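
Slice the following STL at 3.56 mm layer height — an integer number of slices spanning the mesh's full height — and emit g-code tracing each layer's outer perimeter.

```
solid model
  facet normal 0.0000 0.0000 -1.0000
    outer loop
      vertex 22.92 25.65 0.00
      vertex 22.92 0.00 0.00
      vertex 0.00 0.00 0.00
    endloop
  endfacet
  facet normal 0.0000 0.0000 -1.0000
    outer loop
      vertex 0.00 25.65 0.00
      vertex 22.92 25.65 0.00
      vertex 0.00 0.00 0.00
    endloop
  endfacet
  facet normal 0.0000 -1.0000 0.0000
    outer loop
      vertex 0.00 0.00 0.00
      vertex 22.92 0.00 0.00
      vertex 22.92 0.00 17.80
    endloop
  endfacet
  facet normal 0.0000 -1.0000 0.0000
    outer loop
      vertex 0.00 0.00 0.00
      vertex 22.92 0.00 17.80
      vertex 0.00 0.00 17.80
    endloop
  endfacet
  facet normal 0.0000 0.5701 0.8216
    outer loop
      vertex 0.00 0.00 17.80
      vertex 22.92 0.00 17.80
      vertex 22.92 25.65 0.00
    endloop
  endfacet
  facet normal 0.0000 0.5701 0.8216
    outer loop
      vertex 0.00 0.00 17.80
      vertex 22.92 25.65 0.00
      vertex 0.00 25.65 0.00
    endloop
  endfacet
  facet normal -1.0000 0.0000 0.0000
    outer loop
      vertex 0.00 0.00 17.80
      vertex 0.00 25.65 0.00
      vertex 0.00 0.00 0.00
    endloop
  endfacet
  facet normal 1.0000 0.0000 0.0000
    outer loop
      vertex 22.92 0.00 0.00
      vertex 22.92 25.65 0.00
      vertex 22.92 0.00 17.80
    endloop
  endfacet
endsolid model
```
; perimeter-only toolpath
G21 ; units = mm
G90 ; absolute positioning
G28 ; home
; layer 1
G0 Z3.56
G0 X0.00 Y0.00
G1 X22.92 Y0.00
G1 X22.92 Y20.52
G1 X0.00 Y20.52
G1 X0.00 Y0.00
; layer 2
G0 Z7.12
G0 X0.00 Y0.00
G1 X22.92 Y0.00
G1 X22.92 Y15.39
G1 X0.00 Y15.39
G1 X0.00 Y0.00
; layer 3
G0 Z10.68
G0 X0.00 Y0.00
G1 X22.92 Y0.00
G1 X22.92 Y10.26
G1 X0.00 Y10.26
G1 X0.00 Y0.00
; layer 4
G0 Z14.24
G0 X0.00 Y0.00
G1 X22.92 Y0.00
G1 X22.92 Y5.13
G1 X0.00 Y5.13
G1 X0.00 Y0.00
M2 ; end

The solid is a wedge (ramp): 22.9 × 25.6 mm base, rising to 17.8 mm along the y=0 edge and sloping linearly to z=0 at y=25.6. Slicing at Δz = 3.56 mm — 5 equal slices spanning the solid's height, so layer i sits at z = i·h/5 — gives 4 non-empty perimeters. Each is a 4-segment closed polygon; G0 lifts to the layer z and rapids to the start vertex, then G1 traces the edges. The cross-section shrinks linearly with z (the slice at the apex is degenerate and omitted).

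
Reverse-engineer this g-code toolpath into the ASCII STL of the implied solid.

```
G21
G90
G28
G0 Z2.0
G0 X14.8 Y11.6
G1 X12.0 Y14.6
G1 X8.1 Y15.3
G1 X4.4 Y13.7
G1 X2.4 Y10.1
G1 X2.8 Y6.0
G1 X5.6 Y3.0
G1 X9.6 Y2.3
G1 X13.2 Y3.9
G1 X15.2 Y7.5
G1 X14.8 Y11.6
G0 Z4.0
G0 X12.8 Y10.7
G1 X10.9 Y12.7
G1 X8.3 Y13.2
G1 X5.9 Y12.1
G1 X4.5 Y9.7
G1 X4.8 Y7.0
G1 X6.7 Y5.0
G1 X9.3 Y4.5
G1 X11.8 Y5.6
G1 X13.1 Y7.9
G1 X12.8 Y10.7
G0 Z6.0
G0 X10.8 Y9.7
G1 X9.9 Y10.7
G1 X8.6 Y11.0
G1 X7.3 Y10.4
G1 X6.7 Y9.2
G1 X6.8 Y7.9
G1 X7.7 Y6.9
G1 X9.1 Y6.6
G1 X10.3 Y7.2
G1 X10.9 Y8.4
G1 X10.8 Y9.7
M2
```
solid part
  facet normal 0.0000 0.0000 -1.0000
    outer loop
      vertex 7.8 17.5 0.0
      vertex 13.1 16.5 0.0
      vertex 16.8 12.5 0.0
    endloop
  endfacet
  facet normal 0.0000 0.0000 -1.0000
    outer loop
      vertex 2.9 15.3 0.0
      vertex 7.8 17.5 0.0
      vertex 16.8 12.5 0.0
    endloop
  endfacet
  facet normal 0.0000 0.0000 -1.0000
    outer loop
      vertex 0.2 10.6 0.0
      vertex 2.9 15.3 0.0
      vertex 16.8 12.5 0.0
    endloop
  endfacet
  facet normal 0.0000 0.0000 -1.0000
    outer loop
      vertex 0.8 5.1 0.0
      vertex 0.2 10.6 0.0
      vertex 16.8 12.5 0.0
    endloop
  endfacet
  facet normal 0.0000 0.0000 -1.0000
    outer loop
      vertex 4.5 1.1 0.0
      vertex 0.8 5.1 0.0
      vertex 16.8 12.5 0.0
    endloop
  endfacet
  facet normal 0.0000 0.0000 -1.0000
    outer loop
      vertex 9.8 0.1 0.0
      vertex 4.5 1.1 0.0
      vertex 16.8 12.5 0.0
    endloop
  endfacet
  facet normal 0.0000 0.0000 -1.0000
    outer loop
      vertex 14.7 2.3 0.0
      vertex 9.8 0.1 0.0
      vertex 16.8 12.5 0.0
    endloop
  endfacet
  facet normal 0.0000 0.0000 -1.0000
    outer loop
      vertex 17.4 7.0 0.0
      vertex 14.7 2.3 0.0
      vertex 16.8 12.5 0.0
    endloop
  endfacet
  facet normal 0.5067 0.4687 0.7235
    outer loop
      vertex 16.8 12.5 0.0
      vertex 13.1 16.5 0.0
      vertex 8.8 8.8 8.0
    endloop
  endfacet
  facet normal 0.1282 0.6792 0.7226
    outer loop
      vertex 13.1 16.5 0.0
      vertex 7.8 17.5 0.0
      vertex 8.8 8.8 8.0
    endloop
  endfacet
  facet normal -0.2834 0.6313 0.7219
    outer loop
      vertex 7.8 17.5 0.0
      vertex 2.9 15.3 0.0
      vertex 8.8 8.8 8.0
    endloop
  endfacet
  facet normal -0.5997 0.3445 0.7222
    outer loop
      vertex 2.9 15.3 0.0
      vertex 0.2 10.6 0.0
      vertex 8.8 8.8 8.0
    endloop
  endfacet
  facet normal -0.6876 -0.0750 0.7222
    outer loop
      vertex 0.2 10.6 0.0
      vertex 0.8 5.1 0.0
      vertex 8.8 8.8 8.0
    endloop
  endfacet
  facet normal -0.5067 -0.4687 0.7235
    outer loop
      vertex 0.8 5.1 0.0
      vertex 4.5 1.1 0.0
      vertex 8.8 8.8 8.0
    endloop
  endfacet
  facet normal -0.1282 -0.6792 0.7226
    outer loop
      vertex 4.5 1.1 0.0
      vertex 9.8 0.1 0.0
      vertex 8.8 8.8 8.0
    endloop
  endfacet
  facet normal 0.2834 -0.6313 0.7219
    outer loop
      vertex 9.8 0.1 0.0
      vertex 14.7 2.3 0.0
      vertex 8.8 8.8 8.0
    endloop
  endfacet
  facet normal 0.5997 -0.3445 0.7222
    outer loop
      vertex 14.7 2.3 0.0
      vertex 17.4 7.0 0.0
      vertex 8.8 8.8 8.0
    endloop
  endfacet
  facet normal 0.6876 0.0750 0.7222
    outer loop
      vertex 17.4 7.0 0.0
      vertex 16.8 12.5 0.0
      vertex 8.8 8.8 8.0
    endloop
  endfacet
endsolid part

The G0 Z moves step by Δz≈2.0 mm. The G1 loops shrink linearly with z, so the solid tapers from its base footprint up to z≈8. Closing with a flat bottom cap and the tapered top and triangulating gives 18 facets — a regular 10-sided pyramid, base circumscribed radius ≈ 8.8 mm, apex at z ≈ 8 mm.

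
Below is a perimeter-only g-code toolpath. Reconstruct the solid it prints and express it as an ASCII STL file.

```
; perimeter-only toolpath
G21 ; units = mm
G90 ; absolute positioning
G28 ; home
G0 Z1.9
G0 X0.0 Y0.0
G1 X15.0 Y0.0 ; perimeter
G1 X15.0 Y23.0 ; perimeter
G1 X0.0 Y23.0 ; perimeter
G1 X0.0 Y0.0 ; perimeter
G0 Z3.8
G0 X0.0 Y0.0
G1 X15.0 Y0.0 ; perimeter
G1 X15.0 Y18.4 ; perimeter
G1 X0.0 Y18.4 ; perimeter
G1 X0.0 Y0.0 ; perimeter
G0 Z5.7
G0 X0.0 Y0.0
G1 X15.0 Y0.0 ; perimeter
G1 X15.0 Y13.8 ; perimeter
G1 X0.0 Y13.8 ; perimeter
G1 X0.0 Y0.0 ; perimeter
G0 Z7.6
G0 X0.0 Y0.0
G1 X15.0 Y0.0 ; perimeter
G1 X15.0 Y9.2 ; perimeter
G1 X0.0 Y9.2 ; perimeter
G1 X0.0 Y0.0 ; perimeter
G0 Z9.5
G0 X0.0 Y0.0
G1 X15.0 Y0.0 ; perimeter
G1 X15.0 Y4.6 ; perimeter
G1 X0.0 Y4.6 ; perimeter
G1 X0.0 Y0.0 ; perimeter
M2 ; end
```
solid part
  facet normal 0.0000 0.0000 -1.0000
    outer loop
      vertex 15.0 27.6 0.0
      vertex 15.0 0.0 0.0
      vertex 0.0 0.0 0.0
    endloop
  endfacet
  facet normal 0.0000 0.0000 -1.0000
    outer loop
      vertex 0.0 27.6 0.0
      vertex 15.0 27.6 0.0
      vertex 0.0 0.0 0.0
    endloop
  endfacet
  facet normal 0.0000 -1.0000 0.0000
    outer loop
      vertex 0.0 0.0 0.0
      vertex 15.0 0.0 0.0
      vertex 15.0 0.0 11.4
    endloop
  endfacet
  facet normal 0.0000 -1.0000 0.0000
    outer loop
      vertex 0.0 0.0 0.0
      vertex 15.0 0.0 11.4
      vertex 0.0 0.0 11.4
    endloop
  endfacet
  facet normal 0.0000 0.3818 0.9243
    outer loop
      vertex 0.0 0.0 11.4
      vertex 15.0 0.0 11.4
      vertex 15.0 27.6 0.0
    endloop
  endfacet
  facet normal 0.0000 0.3818 0.9243
    outer loop
      vertex 0.0 0.0 11.4
      vertex 15.0 27.6 0.0
      vertex 0.0 27.6 0.0
    endloop
  endfacet
  facet normal -1.0000 0.0000 0.0000
    outer loop
      vertex 0.0 0.0 11.4
      vertex 0.0 27.6 0.0
      vertex 0.0 0.0 0.0
    endloop
  endfacet
  facet normal 1.0000 0.0000 0.0000
    outer loop
      vertex 15.0 0.0 0.0
      vertex 15.0 27.6 0.0
      vertex 15.0 0.0 11.4
    endloop
  endfacet
endsolid part

The G0 Z moves step by Δz≈1.9 mm. The G1 loops shrink linearly with z, so the solid tapers from its base footprint up to z≈11.4. Closing with a flat bottom cap and the tapered top and triangulating gives 8 facets — a wedge (ramp): 15 × 27.6 mm base, rising to 11.4 mm along the y=0 edge and sloping linearly to z=0 at y=27.6.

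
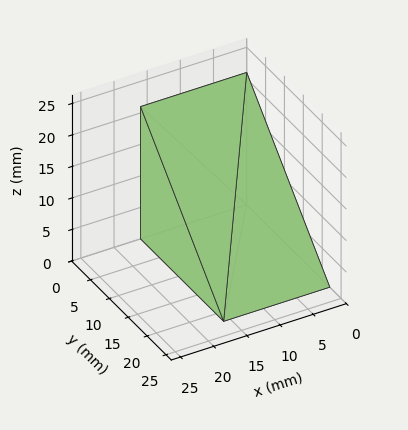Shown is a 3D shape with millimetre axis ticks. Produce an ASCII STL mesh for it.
Reading the render: the shape is a wedge (ramp): 16 × 22 mm base, rising to 21 mm along the y=0 edge and sloping linearly to z=0 at y=22 (dimensions read to the nearest mm from the axis ticks). For the STL, each face is triangulated and given an outward normal.

solid part
  facet normal 0.0000 0.0000 -1.0000
    outer loop
      vertex 16.000 22.000 0.000
      vertex 16.000 0.000 0.000
      vertex 0.000 0.000 0.000
    endloop
  endfacet
  facet normal 0.0000 0.0000 -1.0000
    outer loop
      vertex 0.000 22.000 0.000
      vertex 16.000 22.000 0.000
      vertex 0.000 0.000 0.000
    endloop
  endfacet
  facet normal 0.0000 -1.0000 0.0000
    outer loop
      vertex 0.000 0.000 0.000
      vertex 16.000 0.000 0.000
      vertex 16.000 0.000 21.000
    endloop
  endfacet
  facet normal 0.0000 -1.0000 0.0000
    outer loop
      vertex 0.000 0.000 0.000
      vertex 16.000 0.000 21.000
      vertex 0.000 0.000 21.000
    endloop
  endfacet
  facet normal 0.0000 0.6905 0.7234
    outer loop
      vertex 0.000 0.000 21.000
      vertex 16.000 0.000 21.000
      vertex 16.000 22.000 0.000
    endloop
  endfacet
  facet normal 0.0000 0.6905 0.7234
    outer loop
      vertex 0.000 0.000 21.000
      vertex 16.000 22.000 0.000
      vertex 0.000 22.000 0.000
    endloop
  endfacet
  facet normal -1.0000 0.0000 0.0000
    outer loop
      vertex 0.000 0.000 21.000
      vertex 0.000 22.000 0.000
      vertex 0.000 0.000 0.000
    endloop
  endfacet
  facet normal 1.0000 0.0000 0.0000
    outer loop
      vertex 16.000 0.000 0.000
      vertex 16.000 22.000 0.000
      vertex 16.000 0.000 21.000
    endloop
  endfacet
endsolid part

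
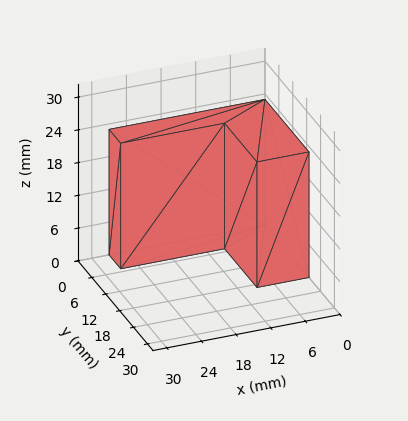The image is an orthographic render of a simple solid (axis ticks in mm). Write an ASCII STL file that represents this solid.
Reading the render: the shape is an L-shaped prism: outer 27 × 19 mm, arm thicknesses ≈ 5 mm (horizontal) and 9 mm (vertical), extruded 23 mm in z (dimensions read to the nearest mm from the axis ticks). For the STL, each face is triangulated and given an outward normal.

solid part
  facet normal 0.0000 0.0000 -1.0000
    outer loop
      vertex 27.000 5.000 0.000
      vertex 27.000 0.000 0.000
      vertex 0.000 0.000 0.000
    endloop
  endfacet
  facet normal 0.0000 0.0000 -1.0000
    outer loop
      vertex 9.000 5.000 0.000
      vertex 27.000 5.000 0.000
      vertex 0.000 0.000 0.000
    endloop
  endfacet
  facet normal 0.0000 0.0000 -1.0000
    outer loop
      vertex 9.000 19.000 0.000
      vertex 9.000 5.000 0.000
      vertex 0.000 0.000 0.000
    endloop
  endfacet
  facet normal 0.0000 0.0000 -1.0000
    outer loop
      vertex 0.000 19.000 0.000
      vertex 9.000 19.000 0.000
      vertex 0.000 0.000 0.000
    endloop
  endfacet
  facet normal 0.0000 0.0000 1.0000
    outer loop
      vertex 0.000 0.000 23.000
      vertex 27.000 0.000 23.000
      vertex 27.000 5.000 23.000
    endloop
  endfacet
  facet normal 0.0000 0.0000 1.0000
    outer loop
      vertex 0.000 0.000 23.000
      vertex 27.000 5.000 23.000
      vertex 9.000 5.000 23.000
    endloop
  endfacet
  facet normal 0.0000 0.0000 1.0000
    outer loop
      vertex 0.000 0.000 23.000
      vertex 9.000 5.000 23.000
      vertex 9.000 19.000 23.000
    endloop
  endfacet
  facet normal 0.0000 0.0000 1.0000
    outer loop
      vertex 0.000 0.000 23.000
      vertex 9.000 19.000 23.000
      vertex 0.000 19.000 23.000
    endloop
  endfacet
  facet normal 0.0000 -1.0000 0.0000
    outer loop
      vertex 0.000 0.000 0.000
      vertex 27.000 0.000 0.000
      vertex 27.000 0.000 23.000
    endloop
  endfacet
  facet normal 0.0000 -1.0000 0.0000
    outer loop
      vertex 0.000 0.000 0.000
      vertex 27.000 0.000 23.000
      vertex 0.000 0.000 23.000
    endloop
  endfacet
  facet normal 1.0000 0.0000 0.0000
    outer loop
      vertex 27.000 0.000 0.000
      vertex 27.000 5.000 0.000
      vertex 27.000 5.000 23.000
    endloop
  endfacet
  facet normal 1.0000 0.0000 0.0000
    outer loop
      vertex 27.000 0.000 0.000
      vertex 27.000 5.000 23.000
      vertex 27.000 0.000 23.000
    endloop
  endfacet
  facet normal 0.0000 1.0000 0.0000
    outer loop
      vertex 27.000 5.000 0.000
      vertex 9.000 5.000 0.000
      vertex 9.000 5.000 23.000
    endloop
  endfacet
  facet normal 0.0000 1.0000 0.0000
    outer loop
      vertex 27.000 5.000 0.000
      vertex 9.000 5.000 23.000
      vertex 27.000 5.000 23.000
    endloop
  endfacet
  facet normal 1.0000 0.0000 0.0000
    outer loop
      vertex 9.000 5.000 0.000
      vertex 9.000 19.000 0.000
      vertex 9.000 19.000 23.000
    endloop
  endfacet
  facet normal 1.0000 0.0000 0.0000
    outer loop
      vertex 9.000 5.000 0.000
      vertex 9.000 19.000 23.000
      vertex 9.000 5.000 23.000
    endloop
  endfacet
  facet normal 0.0000 1.0000 0.0000
    outer loop
      vertex 9.000 19.000 0.000
      vertex 0.000 19.000 0.000
      vertex 0.000 19.000 23.000
    endloop
  endfacet
  facet normal 0.0000 1.0000 0.0000
    outer loop
      vertex 9.000 19.000 0.000
      vertex 0.000 19.000 23.000
      vertex 9.000 19.000 23.000
    endloop
  endfacet
  facet normal -1.0000 0.0000 0.0000
    outer loop
      vertex 0.000 19.000 0.000
      vertex 0.000 0.000 0.000
      vertex 0.000 0.000 23.000
    endloop
  endfacet
  facet normal -1.0000 0.0000 0.0000
    outer loop
      vertex 0.000 19.000 0.000
      vertex 0.000 0.000 23.000
      vertex 0.000 19.000 23.000
    endloop
  endfacet
endsolid part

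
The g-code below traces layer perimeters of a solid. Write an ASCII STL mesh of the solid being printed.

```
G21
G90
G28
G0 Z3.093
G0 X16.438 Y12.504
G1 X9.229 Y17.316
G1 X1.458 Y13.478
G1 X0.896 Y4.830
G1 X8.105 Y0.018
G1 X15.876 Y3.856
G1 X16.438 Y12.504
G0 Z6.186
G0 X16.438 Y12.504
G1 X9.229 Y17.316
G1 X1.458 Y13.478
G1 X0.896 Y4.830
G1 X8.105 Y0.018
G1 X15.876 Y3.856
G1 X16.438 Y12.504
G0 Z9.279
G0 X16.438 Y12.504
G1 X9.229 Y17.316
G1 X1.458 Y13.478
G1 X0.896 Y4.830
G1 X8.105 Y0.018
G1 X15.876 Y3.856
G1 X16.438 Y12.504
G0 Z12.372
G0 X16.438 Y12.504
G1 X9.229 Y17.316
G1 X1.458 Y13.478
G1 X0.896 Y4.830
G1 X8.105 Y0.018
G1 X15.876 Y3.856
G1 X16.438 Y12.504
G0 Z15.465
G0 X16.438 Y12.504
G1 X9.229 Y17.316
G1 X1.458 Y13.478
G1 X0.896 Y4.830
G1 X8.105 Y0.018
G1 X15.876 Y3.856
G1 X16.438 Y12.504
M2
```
solid part
  facet normal 0.0000 0.0000 -1.0000
    outer loop
      vertex 1.458 13.478 0.000
      vertex 9.229 17.316 0.000
      vertex 16.438 12.504 0.000
    endloop
  endfacet
  facet normal 0.0000 0.0000 -1.0000
    outer loop
      vertex 0.896 4.830 0.000
      vertex 1.458 13.478 0.000
      vertex 16.438 12.504 0.000
    endloop
  endfacet
  facet normal 0.0000 0.0000 -1.0000
    outer loop
      vertex 8.105 0.018 0.000
      vertex 0.896 4.830 0.000
      vertex 16.438 12.504 0.000
    endloop
  endfacet
  facet normal 0.0000 0.0000 -1.0000
    outer loop
      vertex 15.876 3.856 0.000
      vertex 8.105 0.018 0.000
      vertex 16.438 12.504 0.000
    endloop
  endfacet
  facet normal 0.0000 0.0000 1.0000
    outer loop
      vertex 16.438 12.504 15.465
      vertex 9.229 17.316 15.465
      vertex 1.458 13.478 15.465
    endloop
  endfacet
  facet normal 0.0000 0.0000 1.0000
    outer loop
      vertex 16.438 12.504 15.465
      vertex 1.458 13.478 15.465
      vertex 0.896 4.830 15.465
    endloop
  endfacet
  facet normal 0.0000 0.0000 1.0000
    outer loop
      vertex 16.438 12.504 15.465
      vertex 0.896 4.830 15.465
      vertex 8.105 0.018 15.465
    endloop
  endfacet
  facet normal 0.0000 0.0000 1.0000
    outer loop
      vertex 16.438 12.504 15.465
      vertex 8.105 0.018 15.465
      vertex 15.876 3.856 15.465
    endloop
  endfacet
  facet normal 0.5552 0.8317 0.0000
    outer loop
      vertex 16.438 12.504 0.000
      vertex 9.229 17.316 0.000
      vertex 9.229 17.316 15.465
    endloop
  endfacet
  facet normal 0.5552 0.8317 0.0000
    outer loop
      vertex 16.438 12.504 0.000
      vertex 9.229 17.316 15.465
      vertex 16.438 12.504 15.465
    endloop
  endfacet
  facet normal -0.4428 0.8966 0.0000
    outer loop
      vertex 9.229 17.316 0.000
      vertex 1.458 13.478 0.000
      vertex 1.458 13.478 15.465
    endloop
  endfacet
  facet normal -0.4428 0.8966 0.0000
    outer loop
      vertex 9.229 17.316 0.000
      vertex 1.458 13.478 15.465
      vertex 9.229 17.316 15.465
    endloop
  endfacet
  facet normal -0.9979 0.0648 0.0000
    outer loop
      vertex 1.458 13.478 0.000
      vertex 0.896 4.830 0.000
      vertex 0.896 4.830 15.465
    endloop
  endfacet
  facet normal -0.9979 0.0648 0.0000
    outer loop
      vertex 1.458 13.478 0.000
      vertex 0.896 4.830 15.465
      vertex 1.458 13.478 15.465
    endloop
  endfacet
  facet normal -0.5552 -0.8317 0.0000
    outer loop
      vertex 0.896 4.830 0.000
      vertex 8.105 0.018 0.000
      vertex 8.105 0.018 15.465
    endloop
  endfacet
  facet normal -0.5552 -0.8317 0.0000
    outer loop
      vertex 0.896 4.830 0.000
      vertex 8.105 0.018 15.465
      vertex 0.896 4.830 15.465
    endloop
  endfacet
  facet normal 0.4428 -0.8966 0.0000
    outer loop
      vertex 8.105 0.018 0.000
      vertex 15.876 3.856 0.000
      vertex 15.876 3.856 15.465
    endloop
  endfacet
  facet normal 0.4428 -0.8966 0.0000
    outer loop
      vertex 8.105 0.018 0.000
      vertex 15.876 3.856 15.465
      vertex 8.105 0.018 15.465
    endloop
  endfacet
  facet normal 0.9979 -0.0648 0.0000
    outer loop
      vertex 15.876 3.856 0.000
      vertex 16.438 12.504 0.000
      vertex 16.438 12.504 15.465
    endloop
  endfacet
  facet normal 0.9979 -0.0648 0.0000
    outer loop
      vertex 15.876 3.856 0.000
      vertex 16.438 12.504 15.465
      vertex 15.876 3.856 15.465
    endloop
  endfacet
endsolid part

The G0 Z moves step by Δz≈3.093 mm. Every layer's G1 loop is the same polygon, so the solid is a straight extrusion of it from z=0 to z≈15.5. Closing with flat bottom and top caps and triangulating gives 20 facets — a regular 6-sided prism (a cylinder approximated with 6 flat sides), circumscribed radius ≈ 8.67 mm, height ≈ 15.5 mm.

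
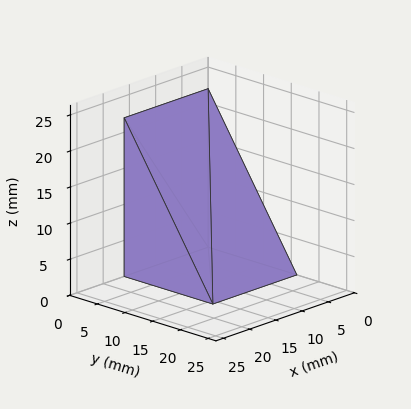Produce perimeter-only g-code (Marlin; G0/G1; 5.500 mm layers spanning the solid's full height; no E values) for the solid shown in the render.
Reading the render: the shape is a wedge (ramp): 16 × 16 mm base, rising to 22 mm along the y=0 edge and sloping linearly to z=0 at y=16 (dimensions read to the nearest mm from the axis ticks). For the g-code, the solid's height is divided into equal slices at the stated Δz and each level perimeter traced with G1 moves after a G0 lift.

; perimeter-only toolpath
G21 ; units = mm
G90 ; absolute positioning
G28 ; home
; layer 1
G0 Z5.500
G0 X0.000 Y0.000
G1 X16.000 Y0.000
G1 X16.000 Y12.000
G1 X0.000 Y12.000
G1 X0.000 Y0.000
; layer 2
G0 Z11.000
G0 X0.000 Y0.000
G1 X16.000 Y0.000
G1 X16.000 Y8.000
G1 X0.000 Y8.000
G1 X0.000 Y0.000
; layer 3
G0 Z16.500
G0 X0.000 Y0.000
G1 X16.000 Y0.000
G1 X16.000 Y4.000
G1 X0.000 Y4.000
G1 X0.000 Y0.000
M2 ; end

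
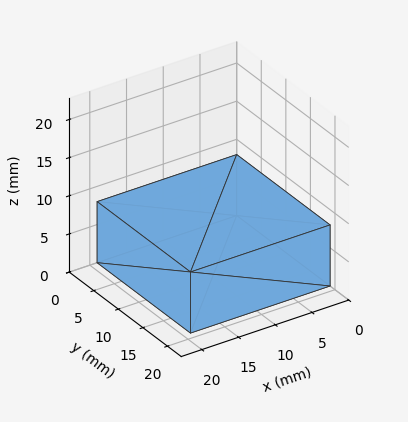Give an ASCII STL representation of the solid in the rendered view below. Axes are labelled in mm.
Reading the render: the shape is a rectangular box, roughly 19 × 19 mm footprint and 8 mm tall (dimensions read to the nearest mm from the axis ticks). For the STL, each face is triangulated and given an outward normal.

solid part
  facet normal 0.0000 0.0000 -1.0000
    outer loop
      vertex 19.0 19.0 0.0
      vertex 19.0 0.0 0.0
      vertex 0.0 0.0 0.0
    endloop
  endfacet
  facet normal 0.0000 0.0000 -1.0000
    outer loop
      vertex 0.0 19.0 0.0
      vertex 19.0 19.0 0.0
      vertex 0.0 0.0 0.0
    endloop
  endfacet
  facet normal 0.0000 0.0000 1.0000
    outer loop
      vertex 0.0 0.0 8.0
      vertex 19.0 0.0 8.0
      vertex 19.0 19.0 8.0
    endloop
  endfacet
  facet normal 0.0000 0.0000 1.0000
    outer loop
      vertex 0.0 0.0 8.0
      vertex 19.0 19.0 8.0
      vertex 0.0 19.0 8.0
    endloop
  endfacet
  facet normal 0.0000 -1.0000 0.0000
    outer loop
      vertex 0.0 0.0 0.0
      vertex 19.0 0.0 0.0
      vertex 19.0 0.0 8.0
    endloop
  endfacet
  facet normal 0.0000 -1.0000 0.0000
    outer loop
      vertex 0.0 0.0 0.0
      vertex 19.0 0.0 8.0
      vertex 0.0 0.0 8.0
    endloop
  endfacet
  facet normal 0.0000 1.0000 0.0000
    outer loop
      vertex 19.0 19.0 8.0
      vertex 19.0 19.0 0.0
      vertex 0.0 19.0 0.0
    endloop
  endfacet
  facet normal 0.0000 1.0000 0.0000
    outer loop
      vertex 0.0 19.0 8.0
      vertex 19.0 19.0 8.0
      vertex 0.0 19.0 0.0
    endloop
  endfacet
  facet normal -1.0000 0.0000 0.0000
    outer loop
      vertex 0.0 19.0 8.0
      vertex 0.0 19.0 0.0
      vertex 0.0 0.0 0.0
    endloop
  endfacet
  facet normal -1.0000 0.0000 0.0000
    outer loop
      vertex 0.0 0.0 8.0
      vertex 0.0 19.0 8.0
      vertex 0.0 0.0 0.0
    endloop
  endfacet
  facet normal 1.0000 0.0000 0.0000
    outer loop
      vertex 19.0 0.0 0.0
      vertex 19.0 19.0 0.0
      vertex 19.0 19.0 8.0
    endloop
  endfacet
  facet normal 1.0000 0.0000 0.0000
    outer loop
      vertex 19.0 0.0 0.0
      vertex 19.0 19.0 8.0
      vertex 19.0 0.0 8.0
    endloop
  endfacet
endsolid part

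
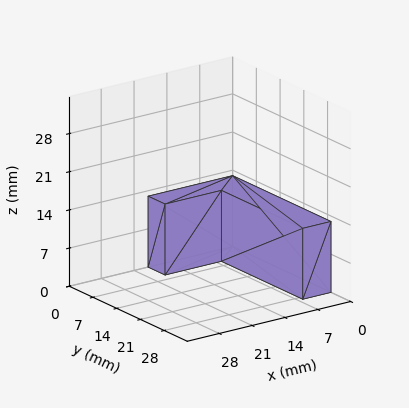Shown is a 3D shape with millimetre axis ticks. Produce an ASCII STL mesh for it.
Reading the render: the shape is an L-shaped prism: outer 18 × 29 mm, arm thicknesses ≈ 5 mm (horizontal) and 6 mm (vertical), extruded 13 mm in z (dimensions read to the nearest mm from the axis ticks). For the STL, each face is triangulated and given an outward normal.

solid part
  facet normal 0.0000 0.0000 -1.0000
    outer loop
      vertex 18.00 5.00 0.00
      vertex 18.00 0.00 0.00
      vertex 0.00 0.00 0.00
    endloop
  endfacet
  facet normal 0.0000 0.0000 -1.0000
    outer loop
      vertex 6.00 5.00 0.00
      vertex 18.00 5.00 0.00
      vertex 0.00 0.00 0.00
    endloop
  endfacet
  facet normal 0.0000 0.0000 -1.0000
    outer loop
      vertex 6.00 29.00 0.00
      vertex 6.00 5.00 0.00
      vertex 0.00 0.00 0.00
    endloop
  endfacet
  facet normal 0.0000 0.0000 -1.0000
    outer loop
      vertex 0.00 29.00 0.00
      vertex 6.00 29.00 0.00
      vertex 0.00 0.00 0.00
    endloop
  endfacet
  facet normal 0.0000 0.0000 1.0000
    outer loop
      vertex 0.00 0.00 13.00
      vertex 18.00 0.00 13.00
      vertex 18.00 5.00 13.00
    endloop
  endfacet
  facet normal 0.0000 0.0000 1.0000
    outer loop
      vertex 0.00 0.00 13.00
      vertex 18.00 5.00 13.00
      vertex 6.00 5.00 13.00
    endloop
  endfacet
  facet normal 0.0000 0.0000 1.0000
    outer loop
      vertex 0.00 0.00 13.00
      vertex 6.00 5.00 13.00
      vertex 6.00 29.00 13.00
    endloop
  endfacet
  facet normal 0.0000 0.0000 1.0000
    outer loop
      vertex 0.00 0.00 13.00
      vertex 6.00 29.00 13.00
      vertex 0.00 29.00 13.00
    endloop
  endfacet
  facet normal 0.0000 -1.0000 0.0000
    outer loop
      vertex 0.00 0.00 0.00
      vertex 18.00 0.00 0.00
      vertex 18.00 0.00 13.00
    endloop
  endfacet
  facet normal 0.0000 -1.0000 0.0000
    outer loop
      vertex 0.00 0.00 0.00
      vertex 18.00 0.00 13.00
      vertex 0.00 0.00 13.00
    endloop
  endfacet
  facet normal 1.0000 0.0000 0.0000
    outer loop
      vertex 18.00 0.00 0.00
      vertex 18.00 5.00 0.00
      vertex 18.00 5.00 13.00
    endloop
  endfacet
  facet normal 1.0000 0.0000 0.0000
    outer loop
      vertex 18.00 0.00 0.00
      vertex 18.00 5.00 13.00
      vertex 18.00 0.00 13.00
    endloop
  endfacet
  facet normal 0.0000 1.0000 0.0000
    outer loop
      vertex 18.00 5.00 0.00
      vertex 6.00 5.00 0.00
      vertex 6.00 5.00 13.00
    endloop
  endfacet
  facet normal 0.0000 1.0000 0.0000
    outer loop
      vertex 18.00 5.00 0.00
      vertex 6.00 5.00 13.00
      vertex 18.00 5.00 13.00
    endloop
  endfacet
  facet normal 1.0000 0.0000 0.0000
    outer loop
      vertex 6.00 5.00 0.00
      vertex 6.00 29.00 0.00
      vertex 6.00 29.00 13.00
    endloop
  endfacet
  facet normal 1.0000 0.0000 0.0000
    outer loop
      vertex 6.00 5.00 0.00
      vertex 6.00 29.00 13.00
      vertex 6.00 5.00 13.00
    endloop
  endfacet
  facet normal 0.0000 1.0000 0.0000
    outer loop
      vertex 6.00 29.00 0.00
      vertex 0.00 29.00 0.00
      vertex 0.00 29.00 13.00
    endloop
  endfacet
  facet normal 0.0000 1.0000 0.0000
    outer loop
      vertex 6.00 29.00 0.00
      vertex 0.00 29.00 13.00
      vertex 6.00 29.00 13.00
    endloop
  endfacet
  facet normal -1.0000 0.0000 0.0000
    outer loop
      vertex 0.00 29.00 0.00
      vertex 0.00 0.00 0.00
      vertex 0.00 0.00 13.00
    endloop
  endfacet
  facet normal -1.0000 0.0000 0.0000
    outer loop
      vertex 0.00 29.00 0.00
      vertex 0.00 0.00 13.00
      vertex 0.00 29.00 13.00
    endloop
  endfacet
endsolid part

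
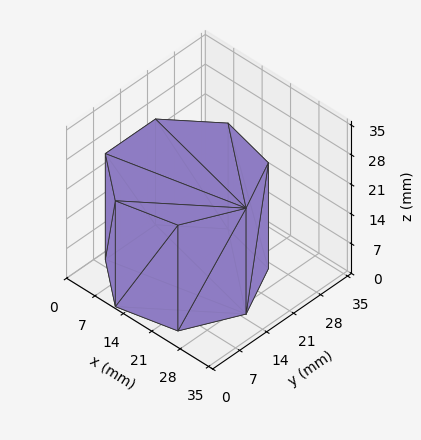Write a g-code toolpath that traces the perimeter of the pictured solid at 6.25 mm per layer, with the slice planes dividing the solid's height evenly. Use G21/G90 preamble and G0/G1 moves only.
Reading the render: the shape is a regular 7-sided prism (a cylinder approximated with 7 flat sides), circumscribed radius ≈ 15 mm, height ≈ 25 mm (dimensions read to the nearest mm from the axis ticks). For the g-code, the solid's height is divided into equal slices at the stated Δz and each level perimeter traced with G1 moves after a G0 lift.

; perimeter-only toolpath
G21 ; units = mm
G90 ; absolute positioning
G28 ; home
; layer 1
G0 Z6.25
G0 X30.00 Y15.00
G1 X24.35 Y26.73
G1 X11.66 Y29.62
G1 X1.49 Y21.51
G1 X1.49 Y8.49
G1 X11.66 Y0.38
G1 X24.35 Y3.27
G1 X30.00 Y15.00
; layer 2
G0 Z12.50
G0 X30.00 Y15.00
G1 X24.35 Y26.73
G1 X11.66 Y29.62
G1 X1.49 Y21.51
G1 X1.49 Y8.49
G1 X11.66 Y0.38
G1 X24.35 Y3.27
G1 X30.00 Y15.00
; layer 3
G0 Z18.75
G0 X30.00 Y15.00
G1 X24.35 Y26.73
G1 X11.66 Y29.62
G1 X1.49 Y21.51
G1 X1.49 Y8.49
G1 X11.66 Y0.38
G1 X24.35 Y3.27
G1 X30.00 Y15.00
; layer 4
G0 Z25.00
G0 X30.00 Y15.00
G1 X24.35 Y26.73
G1 X11.66 Y29.62
G1 X1.49 Y21.51
G1 X1.49 Y8.49
G1 X11.66 Y0.38
G1 X24.35 Y3.27
G1 X30.00 Y15.00
M2 ; end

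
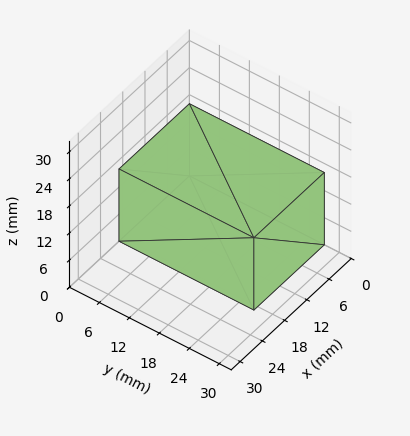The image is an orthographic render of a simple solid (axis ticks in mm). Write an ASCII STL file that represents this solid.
Reading the render: the shape is a rectangular box, roughly 19 × 27 mm footprint and 16 mm tall (dimensions read to the nearest mm from the axis ticks). For the STL, each face is triangulated and given an outward normal.

solid part
  facet normal 0.0000 0.0000 -1.0000
    outer loop
      vertex 19.0 27.0 0.0
      vertex 19.0 0.0 0.0
      vertex 0.0 0.0 0.0
    endloop
  endfacet
  facet normal 0.0000 0.0000 -1.0000
    outer loop
      vertex 0.0 27.0 0.0
      vertex 19.0 27.0 0.0
      vertex 0.0 0.0 0.0
    endloop
  endfacet
  facet normal 0.0000 0.0000 1.0000
    outer loop
      vertex 0.0 0.0 16.0
      vertex 19.0 0.0 16.0
      vertex 19.0 27.0 16.0
    endloop
  endfacet
  facet normal 0.0000 0.0000 1.0000
    outer loop
      vertex 0.0 0.0 16.0
      vertex 19.0 27.0 16.0
      vertex 0.0 27.0 16.0
    endloop
  endfacet
  facet normal 0.0000 -1.0000 0.0000
    outer loop
      vertex 0.0 0.0 0.0
      vertex 19.0 0.0 0.0
      vertex 19.0 0.0 16.0
    endloop
  endfacet
  facet normal 0.0000 -1.0000 0.0000
    outer loop
      vertex 0.0 0.0 0.0
      vertex 19.0 0.0 16.0
      vertex 0.0 0.0 16.0
    endloop
  endfacet
  facet normal 0.0000 1.0000 0.0000
    outer loop
      vertex 19.0 27.0 16.0
      vertex 19.0 27.0 0.0
      vertex 0.0 27.0 0.0
    endloop
  endfacet
  facet normal 0.0000 1.0000 0.0000
    outer loop
      vertex 0.0 27.0 16.0
      vertex 19.0 27.0 16.0
      vertex 0.0 27.0 0.0
    endloop
  endfacet
  facet normal -1.0000 0.0000 0.0000
    outer loop
      vertex 0.0 27.0 16.0
      vertex 0.0 27.0 0.0
      vertex 0.0 0.0 0.0
    endloop
  endfacet
  facet normal -1.0000 0.0000 0.0000
    outer loop
      vertex 0.0 0.0 16.0
      vertex 0.0 27.0 16.0
      vertex 0.0 0.0 0.0
    endloop
  endfacet
  facet normal 1.0000 0.0000 0.0000
    outer loop
      vertex 19.0 0.0 0.0
      vertex 19.0 27.0 0.0
      vertex 19.0 27.0 16.0
    endloop
  endfacet
  facet normal 1.0000 0.0000 0.0000
    outer loop
      vertex 19.0 0.0 0.0
      vertex 19.0 27.0 16.0
      vertex 19.0 0.0 16.0
    endloop
  endfacet
endsolid part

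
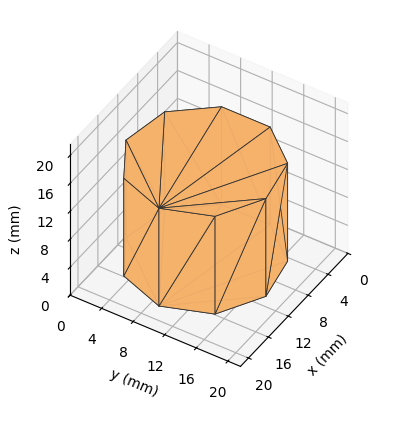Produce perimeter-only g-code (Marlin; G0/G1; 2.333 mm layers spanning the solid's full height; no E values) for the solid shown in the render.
Reading the render: the shape is a regular 9-sided prism (a cylinder approximated with 9 flat sides), circumscribed radius ≈ 9 mm, height ≈ 14 mm (dimensions read to the nearest mm from the axis ticks). For the g-code, the solid's height is divided into equal slices at the stated Δz and each level perimeter traced with G1 moves after a G0 lift.

; perimeter-only toolpath
G21 ; units = mm
G90 ; absolute positioning
G28 ; home
; layer 1
G0 Z2.333
G0 X18.000 Y9.000
G1 X15.894 Y14.785
G1 X10.563 Y17.863
G1 X4.500 Y16.794
G1 X0.543 Y12.078
G1 X0.543 Y5.922
G1 X4.500 Y1.206
G1 X10.563 Y0.137
G1 X15.894 Y3.215
G1 X18.000 Y9.000
; layer 2
G0 Z4.667
G0 X18.000 Y9.000
G1 X15.894 Y14.785
G1 X10.563 Y17.863
G1 X4.500 Y16.794
G1 X0.543 Y12.078
G1 X0.543 Y5.922
G1 X4.500 Y1.206
G1 X10.563 Y0.137
G1 X15.894 Y3.215
G1 X18.000 Y9.000
; layer 3
G0 Z7.000
G0 X18.000 Y9.000
G1 X15.894 Y14.785
G1 X10.563 Y17.863
G1 X4.500 Y16.794
G1 X0.543 Y12.078
G1 X0.543 Y5.922
G1 X4.500 Y1.206
G1 X10.563 Y0.137
G1 X15.894 Y3.215
G1 X18.000 Y9.000
; layer 4
G0 Z9.333
G0 X18.000 Y9.000
G1 X15.894 Y14.785
G1 X10.563 Y17.863
G1 X4.500 Y16.794
G1 X0.543 Y12.078
G1 X0.543 Y5.922
G1 X4.500 Y1.206
G1 X10.563 Y0.137
G1 X15.894 Y3.215
G1 X18.000 Y9.000
; layer 5
G0 Z11.667
G0 X18.000 Y9.000
G1 X15.894 Y14.785
G1 X10.563 Y17.863
G1 X4.500 Y16.794
G1 X0.543 Y12.078
G1 X0.543 Y5.922
G1 X4.500 Y1.206
G1 X10.563 Y0.137
G1 X15.894 Y3.215
G1 X18.000 Y9.000
; layer 6
G0 Z14.000
G0 X18.000 Y9.000
G1 X15.894 Y14.785
G1 X10.563 Y17.863
G1 X4.500 Y16.794
G1 X0.543 Y12.078
G1 X0.543 Y5.922
G1 X4.500 Y1.206
G1 X10.563 Y0.137
G1 X15.894 Y3.215
G1 X18.000 Y9.000
M2 ; end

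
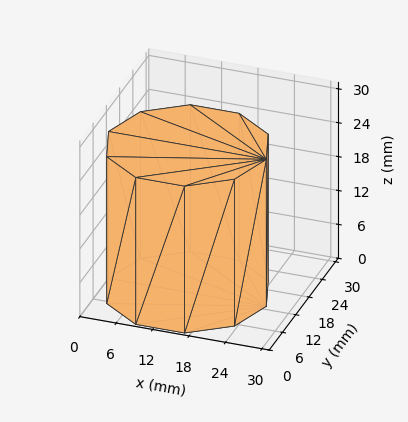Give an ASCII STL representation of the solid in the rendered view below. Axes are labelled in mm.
Reading the render: the shape is a regular 10-sided prism (a cylinder approximated with 10 flat sides), circumscribed radius ≈ 13 mm, height ≈ 26 mm (dimensions read to the nearest mm from the axis ticks). For the STL, each face is triangulated and given an outward normal.

solid part
  facet normal 0.0000 0.0000 -1.0000
    outer loop
      vertex 17.02 25.36 0.00
      vertex 23.52 20.64 0.00
      vertex 26.00 13.00 0.00
    endloop
  endfacet
  facet normal 0.0000 0.0000 -1.0000
    outer loop
      vertex 8.98 25.36 0.00
      vertex 17.02 25.36 0.00
      vertex 26.00 13.00 0.00
    endloop
  endfacet
  facet normal 0.0000 0.0000 -1.0000
    outer loop
      vertex 2.48 20.64 0.00
      vertex 8.98 25.36 0.00
      vertex 26.00 13.00 0.00
    endloop
  endfacet
  facet normal 0.0000 0.0000 -1.0000
    outer loop
      vertex 0.00 13.00 0.00
      vertex 2.48 20.64 0.00
      vertex 26.00 13.00 0.00
    endloop
  endfacet
  facet normal 0.0000 0.0000 -1.0000
    outer loop
      vertex 2.48 5.36 0.00
      vertex 0.00 13.00 0.00
      vertex 26.00 13.00 0.00
    endloop
  endfacet
  facet normal 0.0000 0.0000 -1.0000
    outer loop
      vertex 8.98 0.64 0.00
      vertex 2.48 5.36 0.00
      vertex 26.00 13.00 0.00
    endloop
  endfacet
  facet normal 0.0000 0.0000 -1.0000
    outer loop
      vertex 17.02 0.64 0.00
      vertex 8.98 0.64 0.00
      vertex 26.00 13.00 0.00
    endloop
  endfacet
  facet normal 0.0000 0.0000 -1.0000
    outer loop
      vertex 23.52 5.36 0.00
      vertex 17.02 0.64 0.00
      vertex 26.00 13.00 0.00
    endloop
  endfacet
  facet normal 0.0000 0.0000 1.0000
    outer loop
      vertex 26.00 13.00 26.00
      vertex 23.52 20.64 26.00
      vertex 17.02 25.36 26.00
    endloop
  endfacet
  facet normal 0.0000 0.0000 1.0000
    outer loop
      vertex 26.00 13.00 26.00
      vertex 17.02 25.36 26.00
      vertex 8.98 25.36 26.00
    endloop
  endfacet
  facet normal 0.0000 0.0000 1.0000
    outer loop
      vertex 26.00 13.00 26.00
      vertex 8.98 25.36 26.00
      vertex 2.48 20.64 26.00
    endloop
  endfacet
  facet normal 0.0000 0.0000 1.0000
    outer loop
      vertex 26.00 13.00 26.00
      vertex 2.48 20.64 26.00
      vertex 0.00 13.00 26.00
    endloop
  endfacet
  facet normal 0.0000 0.0000 1.0000
    outer loop
      vertex 26.00 13.00 26.00
      vertex 0.00 13.00 26.00
      vertex 2.48 5.36 26.00
    endloop
  endfacet
  facet normal 0.0000 0.0000 1.0000
    outer loop
      vertex 26.00 13.00 26.00
      vertex 2.48 5.36 26.00
      vertex 8.98 0.64 26.00
    endloop
  endfacet
  facet normal 0.0000 0.0000 1.0000
    outer loop
      vertex 26.00 13.00 26.00
      vertex 8.98 0.64 26.00
      vertex 17.02 0.64 26.00
    endloop
  endfacet
  facet normal 0.0000 0.0000 1.0000
    outer loop
      vertex 26.00 13.00 26.00
      vertex 17.02 0.64 26.00
      vertex 23.52 5.36 26.00
    endloop
  endfacet
  facet normal 0.9511 0.3087 0.0000
    outer loop
      vertex 26.00 13.00 0.00
      vertex 23.52 20.64 0.00
      vertex 23.52 20.64 26.00
    endloop
  endfacet
  facet normal 0.9511 0.3087 0.0000
    outer loop
      vertex 26.00 13.00 0.00
      vertex 23.52 20.64 26.00
      vertex 26.00 13.00 26.00
    endloop
  endfacet
  facet normal 0.5876 0.8092 0.0000
    outer loop
      vertex 23.52 20.64 0.00
      vertex 17.02 25.36 0.00
      vertex 17.02 25.36 26.00
    endloop
  endfacet
  facet normal 0.5876 0.8092 0.0000
    outer loop
      vertex 23.52 20.64 0.00
      vertex 17.02 25.36 26.00
      vertex 23.52 20.64 26.00
    endloop
  endfacet
  facet normal 0.0000 1.0000 0.0000
    outer loop
      vertex 17.02 25.36 0.00
      vertex 8.98 25.36 0.00
      vertex 8.98 25.36 26.00
    endloop
  endfacet
  facet normal 0.0000 1.0000 0.0000
    outer loop
      vertex 17.02 25.36 0.00
      vertex 8.98 25.36 26.00
      vertex 17.02 25.36 26.00
    endloop
  endfacet
  facet normal -0.5876 0.8092 0.0000
    outer loop
      vertex 8.98 25.36 0.00
      vertex 2.48 20.64 0.00
      vertex 2.48 20.64 26.00
    endloop
  endfacet
  facet normal -0.5876 0.8092 0.0000
    outer loop
      vertex 8.98 25.36 0.00
      vertex 2.48 20.64 26.00
      vertex 8.98 25.36 26.00
    endloop
  endfacet
  facet normal -0.9511 0.3087 0.0000
    outer loop
      vertex 2.48 20.64 0.00
      vertex 0.00 13.00 0.00
      vertex 0.00 13.00 26.00
    endloop
  endfacet
  facet normal -0.9511 0.3087 0.0000
    outer loop
      vertex 2.48 20.64 0.00
      vertex 0.00 13.00 26.00
      vertex 2.48 20.64 26.00
    endloop
  endfacet
  facet normal -0.9511 -0.3087 0.0000
    outer loop
      vertex 0.00 13.00 0.00
      vertex 2.48 5.36 0.00
      vertex 2.48 5.36 26.00
    endloop
  endfacet
  facet normal -0.9511 -0.3087 0.0000
    outer loop
      vertex 0.00 13.00 0.00
      vertex 2.48 5.36 26.00
      vertex 0.00 13.00 26.00
    endloop
  endfacet
  facet normal -0.5876 -0.8092 0.0000
    outer loop
      vertex 2.48 5.36 0.00
      vertex 8.98 0.64 0.00
      vertex 8.98 0.64 26.00
    endloop
  endfacet
  facet normal -0.5876 -0.8092 0.0000
    outer loop
      vertex 2.48 5.36 0.00
      vertex 8.98 0.64 26.00
      vertex 2.48 5.36 26.00
    endloop
  endfacet
  facet normal 0.0000 -1.0000 0.0000
    outer loop
      vertex 8.98 0.64 0.00
      vertex 17.02 0.64 0.00
      vertex 17.02 0.64 26.00
    endloop
  endfacet
  facet normal 0.0000 -1.0000 0.0000
    outer loop
      vertex 8.98 0.64 0.00
      vertex 17.02 0.64 26.00
      vertex 8.98 0.64 26.00
    endloop
  endfacet
  facet normal 0.5876 -0.8092 0.0000
    outer loop
      vertex 17.02 0.64 0.00
      vertex 23.52 5.36 0.00
      vertex 23.52 5.36 26.00
    endloop
  endfacet
  facet normal 0.5876 -0.8092 0.0000
    outer loop
      vertex 17.02 0.64 0.00
      vertex 23.52 5.36 26.00
      vertex 17.02 0.64 26.00
    endloop
  endfacet
  facet normal 0.9511 -0.3087 0.0000
    outer loop
      vertex 23.52 5.36 0.00
      vertex 26.00 13.00 0.00
      vertex 26.00 13.00 26.00
    endloop
  endfacet
  facet normal 0.9511 -0.3087 0.0000
    outer loop
      vertex 23.52 5.36 0.00
      vertex 26.00 13.00 26.00
      vertex 23.52 5.36 26.00
    endloop
  endfacet
endsolid part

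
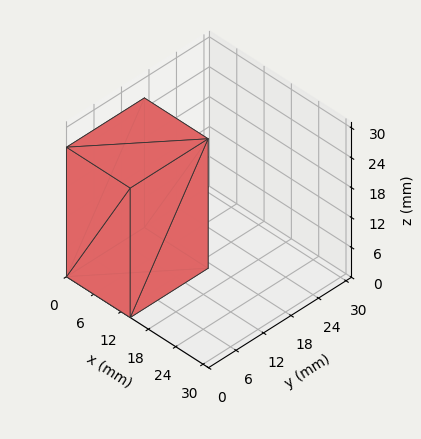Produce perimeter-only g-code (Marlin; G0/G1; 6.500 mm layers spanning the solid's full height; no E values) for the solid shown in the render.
Reading the render: the shape is a rectangular box, roughly 14 × 17 mm footprint and 26 mm tall (dimensions read to the nearest mm from the axis ticks). For the g-code, the solid's height is divided into equal slices at the stated Δz and each level perimeter traced with G1 moves after a G0 lift.

; perimeter-only toolpath
G21 ; units = mm
G90 ; absolute positioning
G28 ; home
; layer 1
G0 Z6.500
G0 X0.000 Y0.000
G1 X14.000 Y0.000
G1 X14.000 Y17.000
G1 X0.000 Y17.000
G1 X0.000 Y0.000
; layer 2
G0 Z13.000
G0 X0.000 Y0.000
G1 X14.000 Y0.000
G1 X14.000 Y17.000
G1 X0.000 Y17.000
G1 X0.000 Y0.000
; layer 3
G0 Z19.500
G0 X0.000 Y0.000
G1 X14.000 Y0.000
G1 X14.000 Y17.000
G1 X0.000 Y17.000
G1 X0.000 Y0.000
; layer 4
G0 Z26.000
G0 X0.000 Y0.000
G1 X14.000 Y0.000
G1 X14.000 Y17.000
G1 X0.000 Y17.000
G1 X0.000 Y0.000
M2 ; end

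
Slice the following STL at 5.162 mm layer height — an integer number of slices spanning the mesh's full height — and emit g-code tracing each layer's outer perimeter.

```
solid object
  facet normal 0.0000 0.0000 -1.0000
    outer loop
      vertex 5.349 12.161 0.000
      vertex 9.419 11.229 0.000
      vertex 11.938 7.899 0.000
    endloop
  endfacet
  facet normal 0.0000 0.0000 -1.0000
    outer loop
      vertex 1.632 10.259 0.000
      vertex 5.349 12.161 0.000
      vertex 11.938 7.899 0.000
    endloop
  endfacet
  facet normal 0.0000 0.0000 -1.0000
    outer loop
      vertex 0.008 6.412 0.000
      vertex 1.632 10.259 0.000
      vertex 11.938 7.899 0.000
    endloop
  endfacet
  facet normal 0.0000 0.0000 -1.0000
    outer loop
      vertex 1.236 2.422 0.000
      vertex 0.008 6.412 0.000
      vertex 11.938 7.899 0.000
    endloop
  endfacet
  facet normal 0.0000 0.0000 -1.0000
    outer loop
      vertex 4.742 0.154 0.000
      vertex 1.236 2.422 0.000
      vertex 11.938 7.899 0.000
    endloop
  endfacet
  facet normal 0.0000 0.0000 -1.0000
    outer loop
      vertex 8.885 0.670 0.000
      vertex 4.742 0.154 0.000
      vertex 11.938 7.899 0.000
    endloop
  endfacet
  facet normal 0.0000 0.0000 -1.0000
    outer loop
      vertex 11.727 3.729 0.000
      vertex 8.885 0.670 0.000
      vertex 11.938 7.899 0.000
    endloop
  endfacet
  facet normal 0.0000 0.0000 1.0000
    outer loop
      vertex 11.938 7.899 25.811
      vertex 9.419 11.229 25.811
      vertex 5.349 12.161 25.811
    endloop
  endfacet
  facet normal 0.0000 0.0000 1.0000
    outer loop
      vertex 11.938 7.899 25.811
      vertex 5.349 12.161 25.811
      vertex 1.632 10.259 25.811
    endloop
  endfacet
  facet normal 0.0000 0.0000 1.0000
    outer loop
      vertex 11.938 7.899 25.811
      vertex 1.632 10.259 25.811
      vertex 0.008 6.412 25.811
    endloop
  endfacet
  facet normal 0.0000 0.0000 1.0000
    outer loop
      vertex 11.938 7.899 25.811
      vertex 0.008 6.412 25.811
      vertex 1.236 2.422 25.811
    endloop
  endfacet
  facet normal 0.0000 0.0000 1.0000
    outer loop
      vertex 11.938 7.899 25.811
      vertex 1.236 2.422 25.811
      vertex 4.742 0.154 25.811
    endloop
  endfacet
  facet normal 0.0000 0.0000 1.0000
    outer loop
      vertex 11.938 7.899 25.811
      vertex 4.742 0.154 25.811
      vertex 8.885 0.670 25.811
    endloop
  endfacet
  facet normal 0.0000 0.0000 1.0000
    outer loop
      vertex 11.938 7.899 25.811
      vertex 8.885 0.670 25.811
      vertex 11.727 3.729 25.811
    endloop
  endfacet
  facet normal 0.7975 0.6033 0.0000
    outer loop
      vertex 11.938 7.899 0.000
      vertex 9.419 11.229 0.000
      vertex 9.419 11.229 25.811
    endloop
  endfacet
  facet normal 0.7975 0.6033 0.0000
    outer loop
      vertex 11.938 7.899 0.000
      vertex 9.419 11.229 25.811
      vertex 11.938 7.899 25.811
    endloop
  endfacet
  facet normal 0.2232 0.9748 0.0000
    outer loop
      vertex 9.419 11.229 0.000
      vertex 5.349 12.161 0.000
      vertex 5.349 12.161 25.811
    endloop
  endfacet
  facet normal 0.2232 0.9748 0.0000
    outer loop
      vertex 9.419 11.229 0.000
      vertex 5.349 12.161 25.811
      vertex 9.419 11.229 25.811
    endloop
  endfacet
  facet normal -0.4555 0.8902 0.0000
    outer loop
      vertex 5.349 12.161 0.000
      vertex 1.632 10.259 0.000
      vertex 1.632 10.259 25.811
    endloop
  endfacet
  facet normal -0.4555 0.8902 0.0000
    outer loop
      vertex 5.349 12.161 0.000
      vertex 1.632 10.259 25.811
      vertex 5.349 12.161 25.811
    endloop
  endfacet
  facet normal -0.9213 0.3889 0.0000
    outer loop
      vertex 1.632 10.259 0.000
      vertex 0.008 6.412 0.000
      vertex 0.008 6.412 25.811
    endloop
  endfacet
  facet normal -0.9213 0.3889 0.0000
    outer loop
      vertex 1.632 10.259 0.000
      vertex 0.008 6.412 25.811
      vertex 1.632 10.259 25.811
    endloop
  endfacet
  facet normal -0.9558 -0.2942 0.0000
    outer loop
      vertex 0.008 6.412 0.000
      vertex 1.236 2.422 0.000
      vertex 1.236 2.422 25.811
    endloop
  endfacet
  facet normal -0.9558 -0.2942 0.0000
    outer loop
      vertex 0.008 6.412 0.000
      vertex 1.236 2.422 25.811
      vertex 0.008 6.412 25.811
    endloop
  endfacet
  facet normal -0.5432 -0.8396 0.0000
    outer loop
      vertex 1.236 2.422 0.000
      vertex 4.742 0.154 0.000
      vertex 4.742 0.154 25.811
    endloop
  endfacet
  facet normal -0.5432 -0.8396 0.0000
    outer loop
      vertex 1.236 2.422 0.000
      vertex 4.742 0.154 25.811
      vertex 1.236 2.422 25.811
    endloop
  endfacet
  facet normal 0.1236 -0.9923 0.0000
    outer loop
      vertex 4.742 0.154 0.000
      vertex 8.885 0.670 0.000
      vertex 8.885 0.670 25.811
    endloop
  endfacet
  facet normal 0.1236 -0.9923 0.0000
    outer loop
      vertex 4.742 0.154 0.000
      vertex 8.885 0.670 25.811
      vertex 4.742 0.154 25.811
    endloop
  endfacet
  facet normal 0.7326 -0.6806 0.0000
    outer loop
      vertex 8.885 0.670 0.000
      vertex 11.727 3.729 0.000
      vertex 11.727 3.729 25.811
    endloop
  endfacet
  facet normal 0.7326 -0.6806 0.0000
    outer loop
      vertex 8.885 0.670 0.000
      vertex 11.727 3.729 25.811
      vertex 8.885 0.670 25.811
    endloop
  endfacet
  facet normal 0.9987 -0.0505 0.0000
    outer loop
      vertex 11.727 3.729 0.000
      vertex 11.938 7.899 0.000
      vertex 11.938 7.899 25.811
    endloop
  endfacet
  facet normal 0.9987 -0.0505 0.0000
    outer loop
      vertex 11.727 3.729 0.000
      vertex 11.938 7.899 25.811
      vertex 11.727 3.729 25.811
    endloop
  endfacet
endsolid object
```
; perimeter-only toolpath
G21 ; units = mm
G90 ; absolute positioning
G28 ; home
; layer 1
G0 Z5.162
G0 X11.938 Y7.899
G1 X9.419 Y11.229
G1 X5.349 Y12.161
G1 X1.632 Y10.259
G1 X0.008 Y6.412
G1 X1.236 Y2.422
G1 X4.742 Y0.154
G1 X8.885 Y0.670
G1 X11.727 Y3.729
G1 X11.938 Y7.899
; layer 2
G0 Z10.324
G0 X11.938 Y7.899
G1 X9.419 Y11.229
G1 X5.349 Y12.161
G1 X1.632 Y10.259
G1 X0.008 Y6.412
G1 X1.236 Y2.422
G1 X4.742 Y0.154
G1 X8.885 Y0.670
G1 X11.727 Y3.729
G1 X11.938 Y7.899
; layer 3
G0 Z15.487
G0 X11.938 Y7.899
G1 X9.419 Y11.229
G1 X5.349 Y12.161
G1 X1.632 Y10.259
G1 X0.008 Y6.412
G1 X1.236 Y2.422
G1 X4.742 Y0.154
G1 X8.885 Y0.670
G1 X11.727 Y3.729
G1 X11.938 Y7.899
; layer 4
G0 Z20.649
G0 X11.938 Y7.899
G1 X9.419 Y11.229
G1 X5.349 Y12.161
G1 X1.632 Y10.259
G1 X0.008 Y6.412
G1 X1.236 Y2.422
G1 X4.742 Y0.154
G1 X8.885 Y0.670
G1 X11.727 Y3.729
G1 X11.938 Y7.899
; layer 5
G0 Z25.811
G0 X11.938 Y7.899
G1 X9.419 Y11.229
G1 X5.349 Y12.161
G1 X1.632 Y10.259
G1 X0.008 Y6.412
G1 X1.236 Y2.422
G1 X4.742 Y0.154
G1 X8.885 Y0.670
G1 X11.727 Y3.729
G1 X11.938 Y7.899
M2 ; end

The solid is a regular 9-sided prism (a cylinder approximated with 9 flat sides), circumscribed radius ≈ 6.1 mm, height ≈ 25.8 mm. Slicing at Δz = 5.162 mm — 5 equal slices spanning the solid's height, so layer i sits at z = i·h/5 — gives 5 non-empty perimeters. Each is a 9-segment closed polygon; G0 lifts to the layer z and rapids to the start vertex, then G1 traces the edges.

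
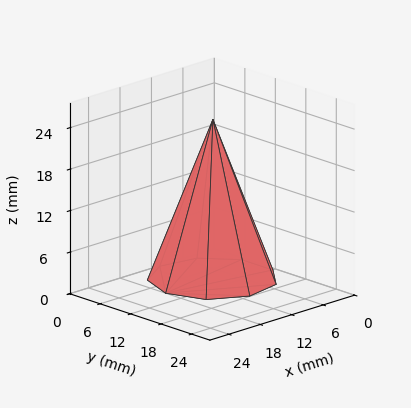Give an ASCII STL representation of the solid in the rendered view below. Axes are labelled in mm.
Reading the render: the shape is a regular 9-sided pyramid, base circumscribed radius ≈ 9 mm, apex at z ≈ 23 mm (dimensions read to the nearest mm from the axis ticks). For the STL, each face is triangulated and given an outward normal.

solid part
  facet normal 0.0000 0.0000 -1.0000
    outer loop
      vertex 10.563 17.863 0.000
      vertex 15.894 14.785 0.000
      vertex 18.000 9.000 0.000
    endloop
  endfacet
  facet normal 0.0000 0.0000 -1.0000
    outer loop
      vertex 4.500 16.794 0.000
      vertex 10.563 17.863 0.000
      vertex 18.000 9.000 0.000
    endloop
  endfacet
  facet normal 0.0000 0.0000 -1.0000
    outer loop
      vertex 0.543 12.078 0.000
      vertex 4.500 16.794 0.000
      vertex 18.000 9.000 0.000
    endloop
  endfacet
  facet normal 0.0000 0.0000 -1.0000
    outer loop
      vertex 0.543 5.922 0.000
      vertex 0.543 12.078 0.000
      vertex 18.000 9.000 0.000
    endloop
  endfacet
  facet normal 0.0000 0.0000 -1.0000
    outer loop
      vertex 4.500 1.206 0.000
      vertex 0.543 5.922 0.000
      vertex 18.000 9.000 0.000
    endloop
  endfacet
  facet normal 0.0000 0.0000 -1.0000
    outer loop
      vertex 10.563 0.137 0.000
      vertex 4.500 1.206 0.000
      vertex 18.000 9.000 0.000
    endloop
  endfacet
  facet normal 0.0000 0.0000 -1.0000
    outer loop
      vertex 15.894 3.215 0.000
      vertex 10.563 0.137 0.000
      vertex 18.000 9.000 0.000
    endloop
  endfacet
  facet normal 0.8819 0.3211 0.3451
    outer loop
      vertex 18.000 9.000 0.000
      vertex 15.894 14.785 0.000
      vertex 9.000 9.000 23.000
    endloop
  endfacet
  facet normal 0.4693 0.8128 0.3451
    outer loop
      vertex 15.894 14.785 0.000
      vertex 10.563 17.863 0.000
      vertex 9.000 9.000 23.000
    endloop
  endfacet
  facet normal -0.1630 0.9243 0.3451
    outer loop
      vertex 10.563 17.863 0.000
      vertex 4.500 16.794 0.000
      vertex 9.000 9.000 23.000
    endloop
  endfacet
  facet normal -0.7190 0.6033 0.3451
    outer loop
      vertex 4.500 16.794 0.000
      vertex 0.543 12.078 0.000
      vertex 9.000 9.000 23.000
    endloop
  endfacet
  facet normal -0.9386 0.0000 0.3451
    outer loop
      vertex 0.543 12.078 0.000
      vertex 0.543 5.922 0.000
      vertex 9.000 9.000 23.000
    endloop
  endfacet
  facet normal -0.7190 -0.6033 0.3451
    outer loop
      vertex 0.543 5.922 0.000
      vertex 4.500 1.206 0.000
      vertex 9.000 9.000 23.000
    endloop
  endfacet
  facet normal -0.1630 -0.9243 0.3451
    outer loop
      vertex 4.500 1.206 0.000
      vertex 10.563 0.137 0.000
      vertex 9.000 9.000 23.000
    endloop
  endfacet
  facet normal 0.4693 -0.8128 0.3451
    outer loop
      vertex 10.563 0.137 0.000
      vertex 15.894 3.215 0.000
      vertex 9.000 9.000 23.000
    endloop
  endfacet
  facet normal 0.8819 -0.3211 0.3451
    outer loop
      vertex 15.894 3.215 0.000
      vertex 18.000 9.000 0.000
      vertex 9.000 9.000 23.000
    endloop
  endfacet
endsolid part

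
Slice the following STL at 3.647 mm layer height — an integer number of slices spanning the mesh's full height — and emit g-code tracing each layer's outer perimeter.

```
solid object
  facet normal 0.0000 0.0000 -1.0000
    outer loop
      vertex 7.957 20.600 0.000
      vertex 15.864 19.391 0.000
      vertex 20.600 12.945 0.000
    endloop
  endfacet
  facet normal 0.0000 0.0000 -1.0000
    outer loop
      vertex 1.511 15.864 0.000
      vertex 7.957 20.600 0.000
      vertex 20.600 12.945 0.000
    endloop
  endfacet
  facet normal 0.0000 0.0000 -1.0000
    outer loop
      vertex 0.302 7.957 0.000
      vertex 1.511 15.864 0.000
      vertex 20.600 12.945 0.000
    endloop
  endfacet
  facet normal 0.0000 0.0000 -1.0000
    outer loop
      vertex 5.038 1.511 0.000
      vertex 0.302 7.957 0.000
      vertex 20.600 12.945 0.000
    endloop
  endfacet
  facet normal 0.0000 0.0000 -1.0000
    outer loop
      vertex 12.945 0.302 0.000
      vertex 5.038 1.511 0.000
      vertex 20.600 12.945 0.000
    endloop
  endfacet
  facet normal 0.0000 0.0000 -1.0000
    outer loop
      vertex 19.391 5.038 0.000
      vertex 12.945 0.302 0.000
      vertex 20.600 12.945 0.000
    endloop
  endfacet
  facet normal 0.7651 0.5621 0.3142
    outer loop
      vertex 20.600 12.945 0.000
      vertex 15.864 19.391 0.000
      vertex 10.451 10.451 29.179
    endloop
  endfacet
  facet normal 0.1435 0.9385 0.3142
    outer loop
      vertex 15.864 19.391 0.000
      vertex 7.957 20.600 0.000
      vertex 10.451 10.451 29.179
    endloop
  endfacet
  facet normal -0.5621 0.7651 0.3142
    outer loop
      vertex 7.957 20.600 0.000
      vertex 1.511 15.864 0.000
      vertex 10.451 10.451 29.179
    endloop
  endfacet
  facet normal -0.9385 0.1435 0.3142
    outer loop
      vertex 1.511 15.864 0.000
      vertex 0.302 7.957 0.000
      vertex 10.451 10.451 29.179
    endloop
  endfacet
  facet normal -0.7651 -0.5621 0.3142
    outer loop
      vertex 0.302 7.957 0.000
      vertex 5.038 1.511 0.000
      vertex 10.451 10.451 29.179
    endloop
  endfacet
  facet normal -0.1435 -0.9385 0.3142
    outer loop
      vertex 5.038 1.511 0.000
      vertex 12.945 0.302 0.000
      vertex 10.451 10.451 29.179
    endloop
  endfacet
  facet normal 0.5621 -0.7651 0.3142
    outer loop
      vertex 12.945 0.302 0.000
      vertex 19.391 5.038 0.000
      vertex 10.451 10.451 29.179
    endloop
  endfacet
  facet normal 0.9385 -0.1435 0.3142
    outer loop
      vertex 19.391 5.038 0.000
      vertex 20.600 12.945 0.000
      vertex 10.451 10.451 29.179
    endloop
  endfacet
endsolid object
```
; perimeter-only toolpath
G21 ; units = mm
G90 ; absolute positioning
G28 ; home
; layer 1
G0 Z3.647
G0 X19.331 Y12.633
G1 X15.187 Y18.273
G1 X8.269 Y19.331
G1 X2.628 Y15.187
G1 X1.571 Y8.269
G1 X5.715 Y2.628
G1 X12.633 Y1.571
G1 X18.273 Y5.715
G1 X19.331 Y12.633
; layer 2
G0 Z7.295
G0 X18.063 Y12.322
G1 X14.511 Y17.156
G1 X8.581 Y18.063
G1 X3.746 Y14.511
G1 X2.839 Y8.581
G1 X6.391 Y3.746
G1 X12.322 Y2.839
G1 X17.156 Y6.391
G1 X18.063 Y12.322
; layer 3
G0 Z10.942
G0 X16.794 Y12.010
G1 X13.834 Y16.038
G1 X8.892 Y16.794
G1 X4.864 Y13.834
G1 X4.108 Y8.892
G1 X7.068 Y4.864
G1 X12.010 Y4.108
G1 X16.038 Y7.068
G1 X16.794 Y12.010
; layer 4
G0 Z14.589
G0 X15.526 Y11.698
G1 X13.158 Y14.921
G1 X9.204 Y15.526
G1 X5.981 Y13.158
G1 X5.377 Y9.204
G1 X7.745 Y5.981
G1 X11.698 Y5.377
G1 X14.921 Y7.745
G1 X15.526 Y11.698
; layer 5
G0 Z18.237
G0 X14.257 Y11.386
G1 X12.481 Y13.803
G1 X9.516 Y14.257
G1 X7.099 Y12.481
G1 X6.645 Y9.516
G1 X8.421 Y7.099
G1 X11.386 Y6.645
G1 X13.803 Y8.421
G1 X14.257 Y11.386
; layer 6
G0 Z21.884
G0 X12.988 Y11.075
G1 X11.804 Y12.686
G1 X9.828 Y12.988
G1 X8.216 Y11.804
G1 X7.914 Y9.828
G1 X9.098 Y8.216
G1 X11.075 Y7.914
G1 X12.686 Y9.098
G1 X12.988 Y11.075
; layer 7
G0 Z25.532
G0 X11.720 Y10.763
G1 X11.128 Y11.569
G1 X10.139 Y11.720
G1 X9.334 Y11.128
G1 X9.182 Y10.139
G1 X9.774 Y9.334
G1 X10.763 Y9.182
G1 X11.569 Y9.774
G1 X11.720 Y10.763
M2 ; end

The solid is a regular 8-sided pyramid, base circumscribed radius ≈ 10.5 mm, apex at z ≈ 29.2 mm. Slicing at Δz = 3.647 mm — 8 equal slices spanning the solid's height, so layer i sits at z = i·h/8 — gives 7 non-empty perimeters. Each is a 8-segment closed polygon; G0 lifts to the layer z and rapids to the start vertex, then G1 traces the edges. The cross-section shrinks linearly with z (the slice at the apex is degenerate and omitted).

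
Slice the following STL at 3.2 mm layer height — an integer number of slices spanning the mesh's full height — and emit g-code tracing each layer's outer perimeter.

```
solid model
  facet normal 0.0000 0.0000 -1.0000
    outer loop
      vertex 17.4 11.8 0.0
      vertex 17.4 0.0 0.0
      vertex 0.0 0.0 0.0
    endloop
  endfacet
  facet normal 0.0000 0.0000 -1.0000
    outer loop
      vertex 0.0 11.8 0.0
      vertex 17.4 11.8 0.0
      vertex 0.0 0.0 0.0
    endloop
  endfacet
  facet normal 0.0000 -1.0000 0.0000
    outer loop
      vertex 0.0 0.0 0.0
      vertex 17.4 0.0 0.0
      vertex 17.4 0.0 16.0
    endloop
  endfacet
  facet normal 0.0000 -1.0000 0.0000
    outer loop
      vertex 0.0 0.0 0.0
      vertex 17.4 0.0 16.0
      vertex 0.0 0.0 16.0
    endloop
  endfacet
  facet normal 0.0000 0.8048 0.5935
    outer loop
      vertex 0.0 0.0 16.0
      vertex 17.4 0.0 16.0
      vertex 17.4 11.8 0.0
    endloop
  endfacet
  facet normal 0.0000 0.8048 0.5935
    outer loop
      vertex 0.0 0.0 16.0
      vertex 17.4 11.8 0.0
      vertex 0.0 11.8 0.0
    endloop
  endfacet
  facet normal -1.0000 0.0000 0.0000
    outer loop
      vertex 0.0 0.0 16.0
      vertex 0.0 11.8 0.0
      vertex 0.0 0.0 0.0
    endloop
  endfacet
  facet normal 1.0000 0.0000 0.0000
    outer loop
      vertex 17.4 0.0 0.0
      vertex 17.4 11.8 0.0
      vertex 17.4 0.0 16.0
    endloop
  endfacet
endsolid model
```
; perimeter-only toolpath
G21 ; units = mm
G90 ; absolute positioning
G28 ; home
; layer 1
G0 Z3.2
G0 X0.0 Y0.0
G1 X17.4 Y0.0
G1 X17.4 Y9.4
G1 X0.0 Y9.4
G1 X0.0 Y0.0
; layer 2
G0 Z6.4
G0 X0.0 Y0.0
G1 X17.4 Y0.0
G1 X17.4 Y7.1
G1 X0.0 Y7.1
G1 X0.0 Y0.0
; layer 3
G0 Z9.6
G0 X0.0 Y0.0
G1 X17.4 Y0.0
G1 X17.4 Y4.7
G1 X0.0 Y4.7
G1 X0.0 Y0.0
; layer 4
G0 Z12.8
G0 X0.0 Y0.0
G1 X17.4 Y0.0
G1 X17.4 Y2.4
G1 X0.0 Y2.4
G1 X0.0 Y0.0
M2 ; end

The solid is a wedge (ramp): 17.4 × 11.8 mm base, rising to 16 mm along the y=0 edge and sloping linearly to z=0 at y=11.8. Slicing at Δz = 3.2 mm — 5 equal slices spanning the solid's height, so layer i sits at z = i·h/5 — gives 4 non-empty perimeters. Each is a 4-segment closed polygon; G0 lifts to the layer z and rapids to the start vertex, then G1 traces the edges. The cross-section shrinks linearly with z (the slice at the apex is degenerate and omitted).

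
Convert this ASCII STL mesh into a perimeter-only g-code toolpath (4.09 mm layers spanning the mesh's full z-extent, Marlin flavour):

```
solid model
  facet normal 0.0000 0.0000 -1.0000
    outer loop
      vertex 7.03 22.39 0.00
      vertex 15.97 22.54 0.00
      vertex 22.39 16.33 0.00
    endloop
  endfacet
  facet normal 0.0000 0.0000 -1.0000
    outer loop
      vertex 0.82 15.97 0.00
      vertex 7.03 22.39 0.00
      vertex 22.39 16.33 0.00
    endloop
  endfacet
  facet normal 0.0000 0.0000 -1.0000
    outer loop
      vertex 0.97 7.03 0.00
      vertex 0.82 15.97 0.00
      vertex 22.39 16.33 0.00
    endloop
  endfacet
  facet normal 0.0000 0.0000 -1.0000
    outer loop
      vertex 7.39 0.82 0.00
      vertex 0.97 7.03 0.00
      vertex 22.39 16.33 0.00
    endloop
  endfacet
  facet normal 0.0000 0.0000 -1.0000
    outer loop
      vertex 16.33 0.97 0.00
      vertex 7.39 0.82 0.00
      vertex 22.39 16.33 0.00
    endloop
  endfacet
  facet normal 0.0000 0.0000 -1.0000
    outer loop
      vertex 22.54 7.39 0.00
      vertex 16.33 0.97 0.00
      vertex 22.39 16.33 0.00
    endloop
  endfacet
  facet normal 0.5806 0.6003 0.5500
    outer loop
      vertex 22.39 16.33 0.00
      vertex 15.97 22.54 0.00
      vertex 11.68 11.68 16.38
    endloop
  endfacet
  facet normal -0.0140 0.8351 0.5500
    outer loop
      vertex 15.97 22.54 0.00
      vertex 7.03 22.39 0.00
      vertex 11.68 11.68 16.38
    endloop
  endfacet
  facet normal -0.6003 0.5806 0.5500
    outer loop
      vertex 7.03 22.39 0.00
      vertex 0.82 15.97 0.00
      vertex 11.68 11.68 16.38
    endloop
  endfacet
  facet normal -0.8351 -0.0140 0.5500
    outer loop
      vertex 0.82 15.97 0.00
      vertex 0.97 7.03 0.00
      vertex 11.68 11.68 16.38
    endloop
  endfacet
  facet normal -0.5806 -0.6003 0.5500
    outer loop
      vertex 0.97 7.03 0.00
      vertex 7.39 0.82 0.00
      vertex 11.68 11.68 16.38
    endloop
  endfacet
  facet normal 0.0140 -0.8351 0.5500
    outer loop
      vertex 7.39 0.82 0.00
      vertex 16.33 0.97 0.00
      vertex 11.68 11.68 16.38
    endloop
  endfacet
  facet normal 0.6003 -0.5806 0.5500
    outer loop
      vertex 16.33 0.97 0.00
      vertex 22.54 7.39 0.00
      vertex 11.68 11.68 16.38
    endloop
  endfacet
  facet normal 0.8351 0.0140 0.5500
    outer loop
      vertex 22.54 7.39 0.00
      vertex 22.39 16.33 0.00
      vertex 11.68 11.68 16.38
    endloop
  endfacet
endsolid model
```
; perimeter-only toolpath
G21 ; units = mm
G90 ; absolute positioning
G28 ; home
; layer 1
G0 Z4.09
G0 X19.71 Y15.17
G1 X14.90 Y19.83
G1 X8.19 Y19.71
G1 X3.54 Y14.90
G1 X3.65 Y8.19
G1 X8.46 Y3.54
G1 X15.17 Y3.65
G1 X19.83 Y8.46
G1 X19.71 Y15.17
; layer 2
G0 Z8.19
G0 X17.04 Y14.00
G1 X13.82 Y17.11
G1 X9.36 Y17.04
G1 X6.25 Y13.82
G1 X6.33 Y9.36
G1 X9.54 Y6.25
G1 X14.00 Y6.33
G1 X17.11 Y9.54
G1 X17.04 Y14.00
; layer 3
G0 Z12.29
G0 X14.36 Y12.84
G1 X12.75 Y14.39
G1 X10.52 Y14.36
G1 X8.96 Y12.75
G1 X9.00 Y10.52
G1 X10.61 Y8.96
G1 X12.84 Y9.00
G1 X14.39 Y10.61
G1 X14.36 Y12.84
M2 ; end

The solid is a regular 8-sided pyramid, base circumscribed radius ≈ 11.7 mm, apex at z ≈ 16.4 mm. Slicing at Δz = 4.09 mm — 4 equal slices spanning the solid's height, so layer i sits at z = i·h/4 — gives 3 non-empty perimeters. Each is a 8-segment closed polygon; G0 lifts to the layer z and rapids to the start vertex, then G1 traces the edges. The cross-section shrinks linearly with z (the slice at the apex is degenerate and omitted).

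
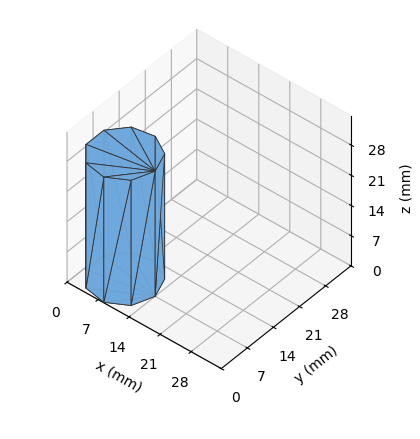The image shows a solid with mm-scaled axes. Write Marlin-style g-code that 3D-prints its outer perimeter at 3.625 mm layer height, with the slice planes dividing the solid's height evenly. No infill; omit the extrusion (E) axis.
Reading the render: the shape is a regular 9-sided prism (a cylinder approximated with 9 flat sides), circumscribed radius ≈ 7 mm, height ≈ 29 mm (dimensions read to the nearest mm from the axis ticks). For the g-code, the solid's height is divided into equal slices at the stated Δz and each level perimeter traced with G1 moves after a G0 lift.

; perimeter-only toolpath
G21 ; units = mm
G90 ; absolute positioning
G28 ; home
; layer 1
G0 Z3.625
G0 X14.000 Y7.000
G1 X12.362 Y11.500
G1 X8.216 Y13.894
G1 X3.500 Y13.062
G1 X0.422 Y9.394
G1 X0.422 Y4.606
G1 X3.500 Y0.938
G1 X8.216 Y0.106
G1 X12.362 Y2.500
G1 X14.000 Y7.000
; layer 2
G0 Z7.250
G0 X14.000 Y7.000
G1 X12.362 Y11.500
G1 X8.216 Y13.894
G1 X3.500 Y13.062
G1 X0.422 Y9.394
G1 X0.422 Y4.606
G1 X3.500 Y0.938
G1 X8.216 Y0.106
G1 X12.362 Y2.500
G1 X14.000 Y7.000
; layer 3
G0 Z10.875
G0 X14.000 Y7.000
G1 X12.362 Y11.500
G1 X8.216 Y13.894
G1 X3.500 Y13.062
G1 X0.422 Y9.394
G1 X0.422 Y4.606
G1 X3.500 Y0.938
G1 X8.216 Y0.106
G1 X12.362 Y2.500
G1 X14.000 Y7.000
; layer 4
G0 Z14.500
G0 X14.000 Y7.000
G1 X12.362 Y11.500
G1 X8.216 Y13.894
G1 X3.500 Y13.062
G1 X0.422 Y9.394
G1 X0.422 Y4.606
G1 X3.500 Y0.938
G1 X8.216 Y0.106
G1 X12.362 Y2.500
G1 X14.000 Y7.000
; layer 5
G0 Z18.125
G0 X14.000 Y7.000
G1 X12.362 Y11.500
G1 X8.216 Y13.894
G1 X3.500 Y13.062
G1 X0.422 Y9.394
G1 X0.422 Y4.606
G1 X3.500 Y0.938
G1 X8.216 Y0.106
G1 X12.362 Y2.500
G1 X14.000 Y7.000
; layer 6
G0 Z21.750
G0 X14.000 Y7.000
G1 X12.362 Y11.500
G1 X8.216 Y13.894
G1 X3.500 Y13.062
G1 X0.422 Y9.394
G1 X0.422 Y4.606
G1 X3.500 Y0.938
G1 X8.216 Y0.106
G1 X12.362 Y2.500
G1 X14.000 Y7.000
; layer 7
G0 Z25.375
G0 X14.000 Y7.000
G1 X12.362 Y11.500
G1 X8.216 Y13.894
G1 X3.500 Y13.062
G1 X0.422 Y9.394
G1 X0.422 Y4.606
G1 X3.500 Y0.938
G1 X8.216 Y0.106
G1 X12.362 Y2.500
G1 X14.000 Y7.000
; layer 8
G0 Z29.000
G0 X14.000 Y7.000
G1 X12.362 Y11.500
G1 X8.216 Y13.894
G1 X3.500 Y13.062
G1 X0.422 Y9.394
G1 X0.422 Y4.606
G1 X3.500 Y0.938
G1 X8.216 Y0.106
G1 X12.362 Y2.500
G1 X14.000 Y7.000
M2 ; end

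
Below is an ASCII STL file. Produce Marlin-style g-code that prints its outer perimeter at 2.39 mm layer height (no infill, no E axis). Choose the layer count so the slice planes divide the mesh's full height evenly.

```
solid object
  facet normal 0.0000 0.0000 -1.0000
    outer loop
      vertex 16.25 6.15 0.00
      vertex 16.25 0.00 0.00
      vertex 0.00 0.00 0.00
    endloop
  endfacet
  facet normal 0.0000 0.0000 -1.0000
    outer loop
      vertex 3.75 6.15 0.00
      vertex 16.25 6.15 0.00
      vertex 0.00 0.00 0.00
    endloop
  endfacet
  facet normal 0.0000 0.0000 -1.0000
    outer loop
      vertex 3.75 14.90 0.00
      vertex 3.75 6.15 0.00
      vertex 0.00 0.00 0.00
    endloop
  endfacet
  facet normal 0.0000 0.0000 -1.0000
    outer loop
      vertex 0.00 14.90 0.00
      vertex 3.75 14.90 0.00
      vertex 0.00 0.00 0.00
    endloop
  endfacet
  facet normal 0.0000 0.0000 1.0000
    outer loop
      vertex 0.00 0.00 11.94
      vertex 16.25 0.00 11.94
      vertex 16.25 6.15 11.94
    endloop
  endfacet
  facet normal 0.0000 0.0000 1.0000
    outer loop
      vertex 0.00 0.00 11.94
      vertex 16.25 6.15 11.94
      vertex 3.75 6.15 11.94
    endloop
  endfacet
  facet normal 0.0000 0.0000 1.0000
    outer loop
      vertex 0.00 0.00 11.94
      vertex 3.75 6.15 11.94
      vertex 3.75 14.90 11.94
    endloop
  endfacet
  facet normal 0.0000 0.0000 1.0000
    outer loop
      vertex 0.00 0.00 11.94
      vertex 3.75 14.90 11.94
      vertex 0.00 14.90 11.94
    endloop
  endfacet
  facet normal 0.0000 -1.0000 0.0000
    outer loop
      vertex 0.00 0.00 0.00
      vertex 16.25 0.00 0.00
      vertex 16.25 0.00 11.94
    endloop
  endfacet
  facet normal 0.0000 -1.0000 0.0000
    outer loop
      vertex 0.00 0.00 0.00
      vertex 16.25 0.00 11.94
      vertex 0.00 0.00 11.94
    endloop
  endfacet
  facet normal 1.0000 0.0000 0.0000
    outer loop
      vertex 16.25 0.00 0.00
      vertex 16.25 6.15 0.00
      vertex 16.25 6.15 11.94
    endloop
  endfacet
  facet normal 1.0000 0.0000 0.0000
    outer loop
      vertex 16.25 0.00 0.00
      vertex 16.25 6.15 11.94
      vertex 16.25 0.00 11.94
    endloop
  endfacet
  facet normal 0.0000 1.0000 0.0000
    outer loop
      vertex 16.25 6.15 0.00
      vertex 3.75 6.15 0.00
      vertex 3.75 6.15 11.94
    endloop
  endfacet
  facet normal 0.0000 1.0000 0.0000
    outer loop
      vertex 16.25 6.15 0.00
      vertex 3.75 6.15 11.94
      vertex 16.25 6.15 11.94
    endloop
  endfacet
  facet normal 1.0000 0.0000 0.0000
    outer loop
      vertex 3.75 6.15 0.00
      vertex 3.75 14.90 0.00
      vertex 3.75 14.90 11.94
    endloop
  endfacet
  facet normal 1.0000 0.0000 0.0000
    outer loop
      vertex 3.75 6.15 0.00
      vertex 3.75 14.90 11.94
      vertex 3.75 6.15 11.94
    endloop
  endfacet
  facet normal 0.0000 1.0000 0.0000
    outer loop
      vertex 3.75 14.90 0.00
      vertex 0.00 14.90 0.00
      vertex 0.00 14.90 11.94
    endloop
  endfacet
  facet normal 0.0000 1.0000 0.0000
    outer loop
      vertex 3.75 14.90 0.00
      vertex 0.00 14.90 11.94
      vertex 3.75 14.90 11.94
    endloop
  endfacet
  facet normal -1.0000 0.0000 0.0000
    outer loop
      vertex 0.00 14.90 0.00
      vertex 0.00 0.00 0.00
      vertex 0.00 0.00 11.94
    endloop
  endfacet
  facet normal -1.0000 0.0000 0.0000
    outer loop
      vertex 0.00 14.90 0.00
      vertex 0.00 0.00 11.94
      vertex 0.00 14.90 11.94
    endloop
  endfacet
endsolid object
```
; perimeter-only toolpath
G21 ; units = mm
G90 ; absolute positioning
G28 ; home
; layer 1
G0 Z2.39
G0 X0.00 Y0.00
G1 X16.25 Y0.00
G1 X16.25 Y6.15
G1 X3.75 Y6.15
G1 X3.75 Y14.90
G1 X0.00 Y14.90
G1 X0.00 Y0.00
; layer 2
G0 Z4.78
G0 X0.00 Y0.00
G1 X16.25 Y0.00
G1 X16.25 Y6.15
G1 X3.75 Y6.15
G1 X3.75 Y14.90
G1 X0.00 Y14.90
G1 X0.00 Y0.00
; layer 3
G0 Z7.16
G0 X0.00 Y0.00
G1 X16.25 Y0.00
G1 X16.25 Y6.15
G1 X3.75 Y6.15
G1 X3.75 Y14.90
G1 X0.00 Y14.90
G1 X0.00 Y0.00
; layer 4
G0 Z9.55
G0 X0.00 Y0.00
G1 X16.25 Y0.00
G1 X16.25 Y6.15
G1 X3.75 Y6.15
G1 X3.75 Y14.90
G1 X0.00 Y14.90
G1 X0.00 Y0.00
; layer 5
G0 Z11.94
G0 X0.00 Y0.00
G1 X16.25 Y0.00
G1 X16.25 Y6.15
G1 X3.75 Y6.15
G1 X3.75 Y14.90
G1 X0.00 Y14.90
G1 X0.00 Y0.00
M2 ; end

The solid is an L-shaped prism: outer 16.2 × 14.9 mm, arm thicknesses ≈ 6.15 mm (horizontal) and 3.75 mm (vertical), extruded 11.9 mm in z. Slicing at Δz = 2.39 mm — 5 equal slices spanning the solid's height, so layer i sits at z = i·h/5 — gives 5 non-empty perimeters. Each is a 6-segment closed polygon; G0 lifts to the layer z and rapids to the start vertex, then G1 traces the edges.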